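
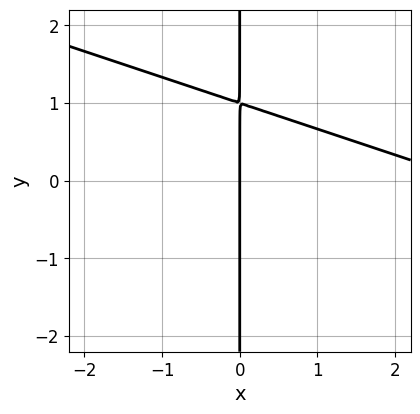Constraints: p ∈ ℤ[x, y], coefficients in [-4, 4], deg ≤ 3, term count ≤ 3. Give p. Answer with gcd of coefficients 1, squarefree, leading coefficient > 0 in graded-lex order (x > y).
x^2 + 3*x*y - 3*x

1. Degree: the shape is more complex than any degree-1 curve, so deg p = 2.
2. Against the integer gridlines: every point of the y-axis in the box is on the curve; it crosses the x-axis at the gridline x = 0.
3. Solving for integer coefficients yields p as stated.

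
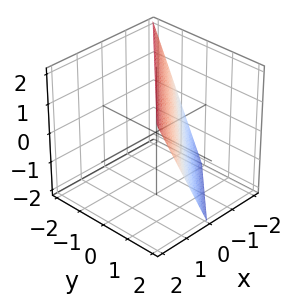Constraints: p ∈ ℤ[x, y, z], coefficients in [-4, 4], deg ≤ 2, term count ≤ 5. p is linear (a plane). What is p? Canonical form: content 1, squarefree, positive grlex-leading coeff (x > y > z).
(a) deg p = 1. Every cross-section is a straight line — this is a plane.
(b) From the visible intercepts: it meets the y-axis at y = 1 (among the integer gridlines); it crosses the z-axis at the gridline z = 2.
(c) These observations pin down the coefficients. Check: (-1, 0, 0) on the x-axis lies on the surface, and p(-1, 0, 0) = 0. ✓

2*x - 2*y - z + 2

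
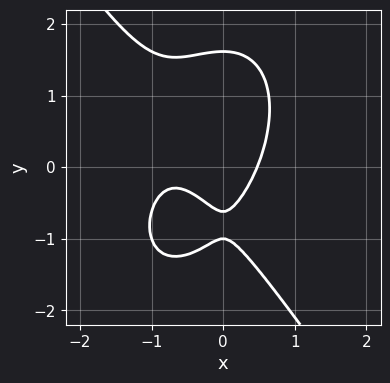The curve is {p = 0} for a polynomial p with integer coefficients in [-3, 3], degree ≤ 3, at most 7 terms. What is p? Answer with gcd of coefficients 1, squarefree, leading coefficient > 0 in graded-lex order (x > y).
1. Degree: the shape is more complex than any degree-2 curve, so deg p = 3.
2. From the axis intercepts and sections: it crosses the y-axis at the gridline y = -1.
3. Together with the visible shape, these determine p as stated.

3*x^3 + y^3 + 3*x^2 - 2*y - 1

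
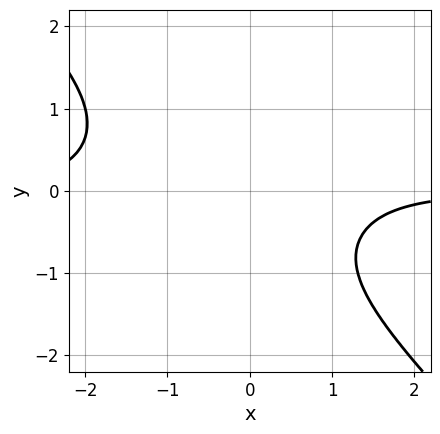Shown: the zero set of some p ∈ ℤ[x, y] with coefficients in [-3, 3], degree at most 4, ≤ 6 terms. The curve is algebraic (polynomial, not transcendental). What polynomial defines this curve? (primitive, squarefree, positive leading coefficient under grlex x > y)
First, degree: no degree-3 curve has this shape, so deg p = 4.
Then, from the axis intercepts and sections: it misses every integer gridline on the y-axis; no x-intercept at any integer in the box.
Finally, these observations pin down the coefficients.

x^3*y + y^4 + x^2*y + y^2 + 2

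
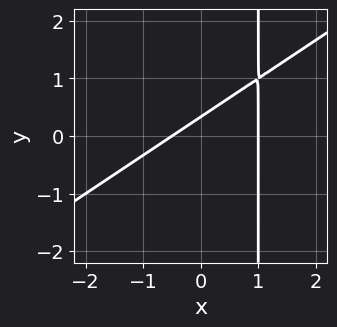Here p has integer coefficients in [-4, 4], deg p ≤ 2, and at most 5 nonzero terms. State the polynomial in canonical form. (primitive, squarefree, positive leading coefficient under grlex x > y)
2*x^2 - 3*x*y - x + 3*y - 1

1. The degree is 2 — the shape is more complex than any degree-1 curve.
2. Observable constraints: it crosses the x-axis at the gridline x = 1.
3. Putting this together gives p.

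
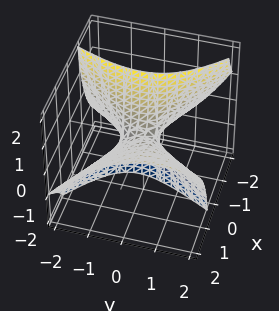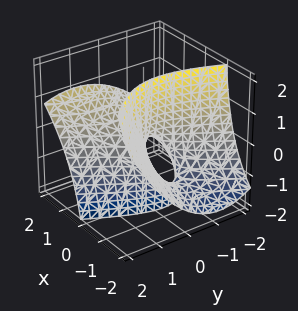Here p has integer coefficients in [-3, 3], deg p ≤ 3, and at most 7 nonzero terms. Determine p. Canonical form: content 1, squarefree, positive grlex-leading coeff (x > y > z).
1. The degree is 2 — the shape is more complex than any degree-1 surface.
2. From the axis intercepts and sections: one y-axis crossing is at y = 0; it meets the z-axis at z = 0 (among the integer gridlines).
3. These observations pin down the coefficients.

x^2 + x*y - 2*x*z - y^2 - z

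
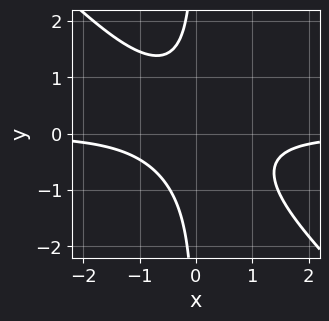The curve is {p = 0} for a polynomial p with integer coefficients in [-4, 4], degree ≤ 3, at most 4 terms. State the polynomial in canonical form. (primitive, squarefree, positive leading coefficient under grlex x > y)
3*x^2*y + 3*x*y^2 + 2

1. Degree: a generic line meets the curve in up to 3 points, so deg p = 3.
2. Observable constraints: it misses every integer gridline on the x-axis; no y-intercept at any integer in the box.
3. These observations pin down the coefficients.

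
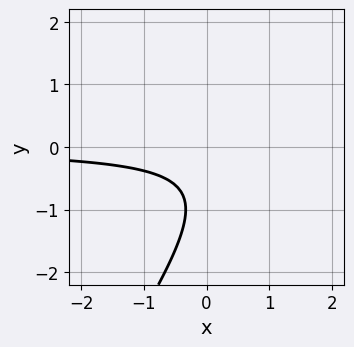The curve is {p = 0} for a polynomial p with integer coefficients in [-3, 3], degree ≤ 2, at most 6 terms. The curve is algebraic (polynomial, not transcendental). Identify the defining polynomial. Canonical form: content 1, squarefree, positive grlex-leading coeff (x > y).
3*x*y - 2*y^2 - 3*y - 2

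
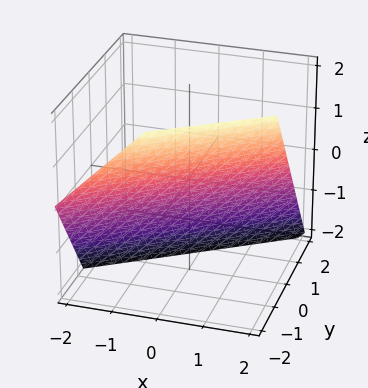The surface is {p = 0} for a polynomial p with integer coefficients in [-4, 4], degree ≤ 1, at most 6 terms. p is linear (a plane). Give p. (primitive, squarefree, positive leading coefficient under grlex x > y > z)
(a) The degree is 1 — the surface is flat (a plane).
(b) Checking where it meets the axes: it meets the x-axis at x = 1 (among the integer gridlines); it crosses the z-axis at the gridline z = -1.
(c) The integer polynomial consistent with all of this is the stated p.

2*x - 3*y - 2*z - 2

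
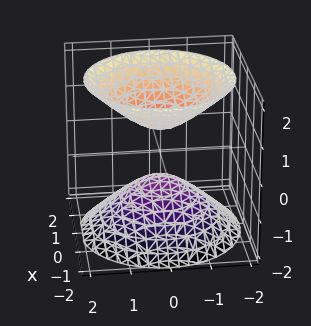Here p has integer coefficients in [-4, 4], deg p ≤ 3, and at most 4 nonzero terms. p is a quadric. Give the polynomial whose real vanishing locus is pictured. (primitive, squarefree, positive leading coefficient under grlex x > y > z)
1. There are 2 components. They look like related sheets of one shape, so recover p as a whole.
2. deg p = 2. Two separate bowl-shaped sheets opening away from each other; a quadric.
3. By symmetry, every cross-section ⟂ z is a circle, so x, y appear only via x² + y²; it's symmetric under z → −z, forcing even powers of z.
4. Checking where it meets the axes: it misses every integer gridline on the y-axis; no x-intercept at any integer in the box; a circular section at z = -2 has radius between 1 and 2.
5. The integer polynomial consistent with all of this is the stated p.

2*x^2 + 2*y^2 - 2*z^2 + 1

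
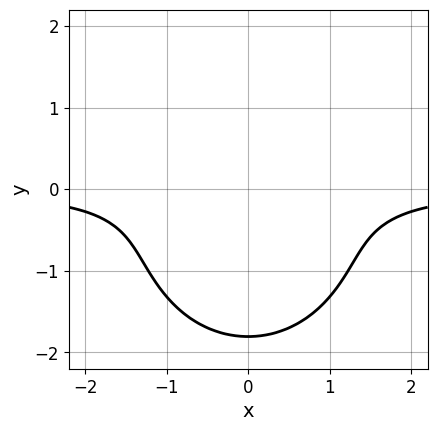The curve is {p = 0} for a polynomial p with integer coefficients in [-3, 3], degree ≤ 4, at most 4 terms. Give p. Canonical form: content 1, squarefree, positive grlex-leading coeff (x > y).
First, the degree is 3 — no degree-2 curve has this shape.
Then, symmetries: it's symmetric under x → −x, forcing even powers of x.
Then, observable constraints: the curve avoids every integer x-axis point in the box.
Finally, matching integer coefficients to the picture gives p.

2*x^2*y + 2*y^3 + 3*y^2 + 2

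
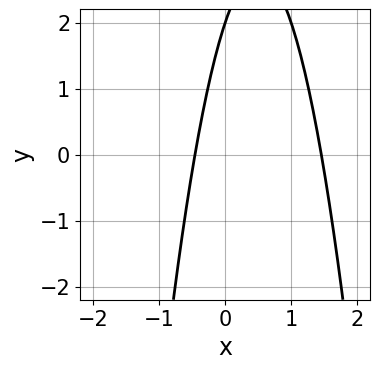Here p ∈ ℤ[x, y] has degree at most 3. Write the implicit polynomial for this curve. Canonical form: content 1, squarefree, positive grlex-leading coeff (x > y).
3*x^2 - 3*x + y - 2

1. deg p = 2.
2. Reading off the gridlines: it meets the y-axis at y = 2 (among the integer gridlines).
3. The integer polynomial consistent with all of this is the stated p.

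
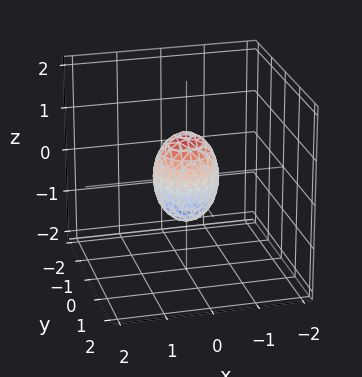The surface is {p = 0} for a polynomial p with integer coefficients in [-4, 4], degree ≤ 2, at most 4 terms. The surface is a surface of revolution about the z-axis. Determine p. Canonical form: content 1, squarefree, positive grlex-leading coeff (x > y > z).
1. Degree: no degree-1 surface has this shape, so deg p = 2.
2. Symmetries: rotational symmetry about the z-axis ⇒ p depends on x, y only through x² + y².
3. Reading off the gridlines: among the integer gridlines, it crosses the z-axis at z ∈ {-1, 1}; a circular section at z = 0 has radius between 0 and 1.
4. Assembling these constraints gives the stated polynomial.

2*x^2 + 2*y^2 + z^2 - 1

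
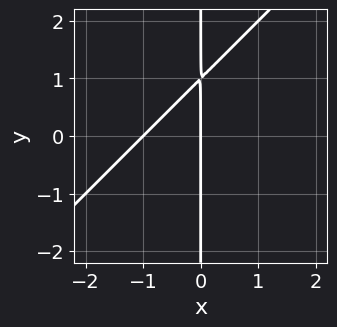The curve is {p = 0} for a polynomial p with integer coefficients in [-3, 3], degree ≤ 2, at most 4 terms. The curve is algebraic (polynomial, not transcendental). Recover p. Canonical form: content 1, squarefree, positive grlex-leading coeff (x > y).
x^2 - x*y + x

deg p = 2. No degree-1 curve has this shape.
Observable constraints: every point of the y-axis in the box is on the curve; among the integer gridlines, it crosses the x-axis at x ∈ {-1, 0}.
Solving for integer coefficients yields p as stated.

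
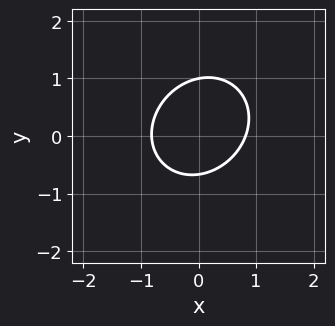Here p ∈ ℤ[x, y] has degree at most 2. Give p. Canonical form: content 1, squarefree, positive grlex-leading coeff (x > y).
3*x^2 - x*y + 3*y^2 - y - 2

First, deg p = 2. A generic line meets the curve in up to 2 points.
Next, against the integer gridlines: it meets the y-axis at y = 1 (among the integer gridlines).
Finally, assembling these constraints gives the stated polynomial.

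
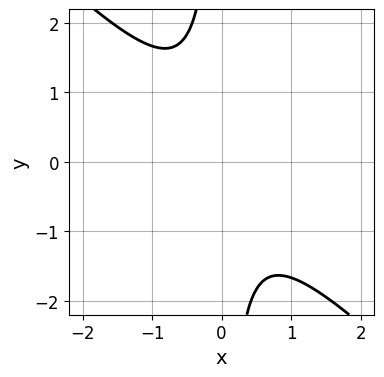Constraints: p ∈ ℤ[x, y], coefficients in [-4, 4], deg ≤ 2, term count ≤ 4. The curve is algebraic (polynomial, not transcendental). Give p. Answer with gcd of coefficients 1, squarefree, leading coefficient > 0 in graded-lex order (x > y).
1. The degree is 2 — the shape is more complex than any degree-1 curve.
2. Checking where it meets the axes: it misses every integer gridline on the y-axis; the curve avoids every integer x-axis point in the box.
3. These observations pin down the coefficients.

3*x^2 + 3*x*y + 2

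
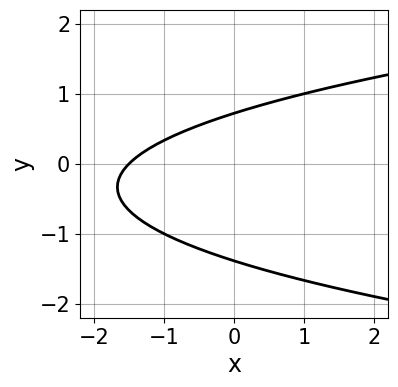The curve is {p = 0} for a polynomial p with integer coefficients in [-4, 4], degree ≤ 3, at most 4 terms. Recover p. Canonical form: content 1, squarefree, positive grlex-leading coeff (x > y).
First, the degree is 2 — a generic line meets the curve in up to 2 points.
Finally, the integer polynomial consistent with all of this is the stated p.

3*y^2 - 2*x + 2*y - 3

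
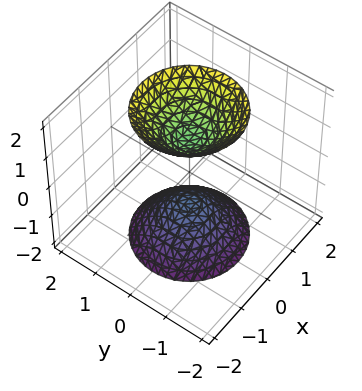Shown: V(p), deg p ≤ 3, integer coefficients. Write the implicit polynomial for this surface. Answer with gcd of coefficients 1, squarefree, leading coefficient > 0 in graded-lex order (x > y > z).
I count 2 distinct pieces.
deg p = 2.
Symmetries: the surface is invariant under rotation about z: p = q(x² + y², z).
Against the integer gridlines: a circular section at z = -2 has radius between 1 and 2; among the integer gridlines, it crosses the z-axis at z ∈ {-1, 1}.
Together with the visible shape, these determine p as stated.

2*x^2 + 2*y^2 - z^2 + 1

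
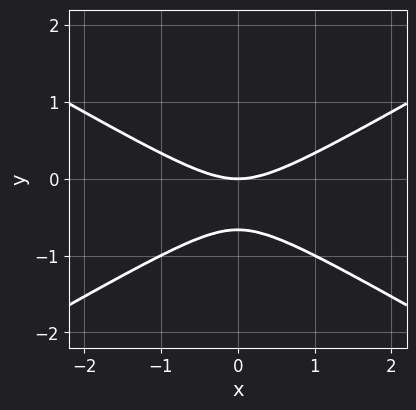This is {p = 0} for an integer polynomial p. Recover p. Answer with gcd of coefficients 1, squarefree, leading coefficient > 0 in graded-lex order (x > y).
x^2 - 3*y^2 - 2*y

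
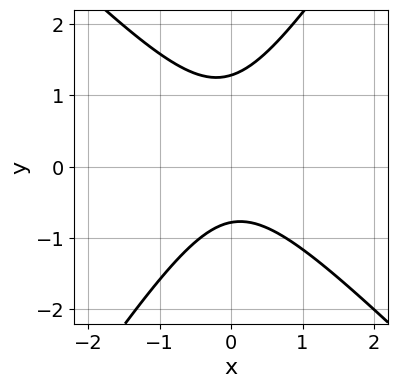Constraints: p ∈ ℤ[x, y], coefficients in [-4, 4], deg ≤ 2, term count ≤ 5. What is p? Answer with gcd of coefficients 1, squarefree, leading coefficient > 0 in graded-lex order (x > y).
(a) Degree: no degree-1 curve has this shape, so deg p = 2.
(b) From the axis intercepts and sections: the curve avoids every integer x-axis point in the box.
(c) These observations pin down the coefficients.

3*x^2 + x*y - 2*y^2 + y + 2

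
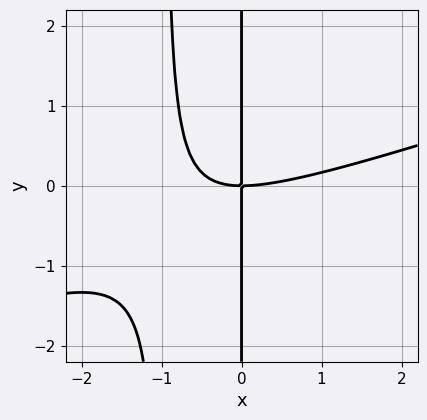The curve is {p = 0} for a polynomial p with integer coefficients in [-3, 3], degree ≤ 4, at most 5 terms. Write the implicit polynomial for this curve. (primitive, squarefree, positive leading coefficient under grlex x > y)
x^3 - 3*x^2*y - 3*x*y

The degree is 3 — a generic line meets the curve in up to 3 points.
Observable constraints: every point of the y-axis in the box is on the curve; it meets the x-axis at x = 0 (among the integer gridlines).
Fitting integer coefficients to these (and the overall shape) gives p.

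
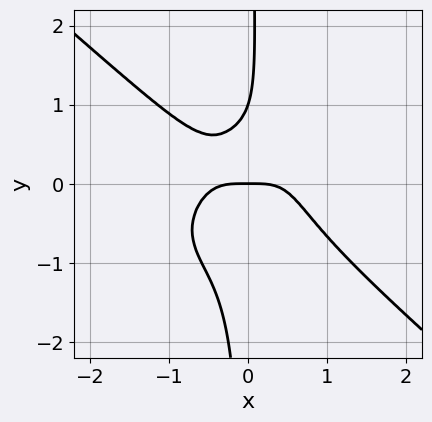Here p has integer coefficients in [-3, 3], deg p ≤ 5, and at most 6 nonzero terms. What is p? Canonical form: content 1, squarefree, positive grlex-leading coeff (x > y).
1. The degree is 4 — no degree-3 curve has this shape.
2. Observable constraints: among the integer gridlines, it crosses the y-axis at y ∈ {0, 1}; it crosses the x-axis at the gridline x = 0.
3. Putting this together gives p.

2*x^4 + 3*x*y^3 - y^2 + y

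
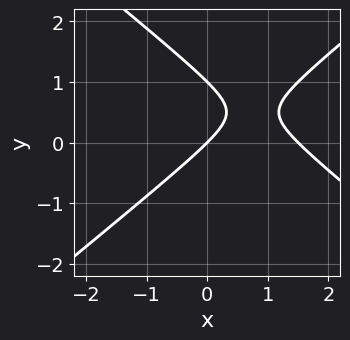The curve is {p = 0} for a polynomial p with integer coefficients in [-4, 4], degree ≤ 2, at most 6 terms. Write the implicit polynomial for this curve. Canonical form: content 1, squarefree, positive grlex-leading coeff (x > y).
2*x^2 - 3*y^2 - 3*x + 3*y

(a) deg p = 2.
(b) From the axis intercepts and sections: the y-axis gridline crossings are at y ∈ {0, 1}; one x-axis crossing is at x = 0.
(c) These observations pin down the coefficients.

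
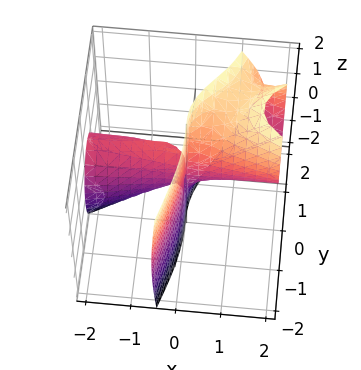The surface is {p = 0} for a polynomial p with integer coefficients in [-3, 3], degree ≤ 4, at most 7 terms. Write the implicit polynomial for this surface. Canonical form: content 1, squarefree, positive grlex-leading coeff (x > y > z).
x^2*z - 3*x*y^2 - x*z^2 + y^3 + 3*x*y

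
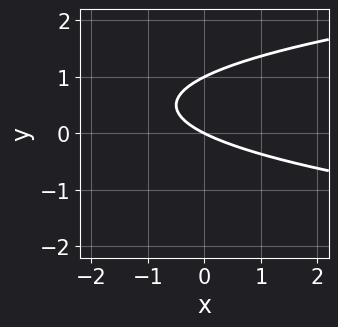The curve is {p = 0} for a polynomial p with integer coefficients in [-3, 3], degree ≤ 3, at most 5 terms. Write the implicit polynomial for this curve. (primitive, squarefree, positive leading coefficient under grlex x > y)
2*y^2 - x - 2*y

1. The degree is 2 — no degree-1 curve has this shape.
2. From the visible intercepts: one x-axis crossing is at x = 0; the y-axis gridline crossings are at y ∈ {0, 1}.
3. Fitting integer coefficients to these (and the overall shape) gives p.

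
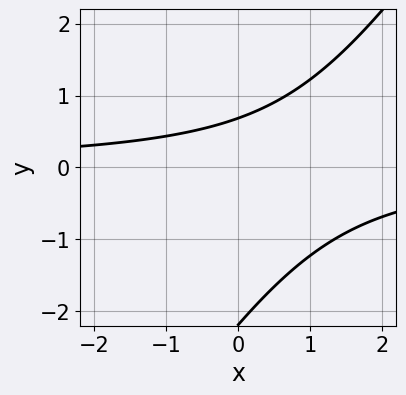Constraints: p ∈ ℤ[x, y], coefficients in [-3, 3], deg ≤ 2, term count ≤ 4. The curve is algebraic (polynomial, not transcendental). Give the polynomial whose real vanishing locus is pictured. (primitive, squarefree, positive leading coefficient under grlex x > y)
(a) Degree: a generic line meets the curve in up to 2 points, so deg p = 2.
(b) From the axis intercepts and sections: it misses every integer gridline on the x-axis.
(c) Putting this together gives p.

3*x*y - 2*y^2 - 3*y + 3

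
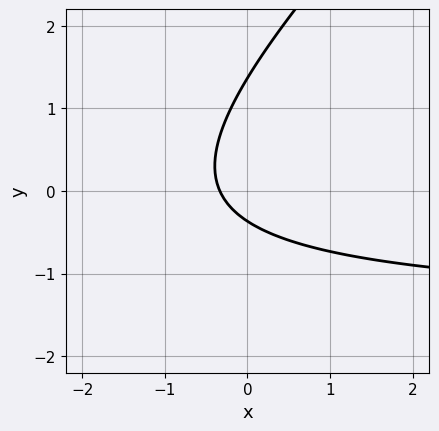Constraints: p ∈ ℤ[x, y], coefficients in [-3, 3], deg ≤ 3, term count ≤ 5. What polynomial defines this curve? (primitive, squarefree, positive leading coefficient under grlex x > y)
2*x*y - 2*y^2 + 3*x + 2*y + 1

First, deg p = 2. A generic line meets the curve in up to 2 points.
Finally, the integer polynomial consistent with all of this is the stated p.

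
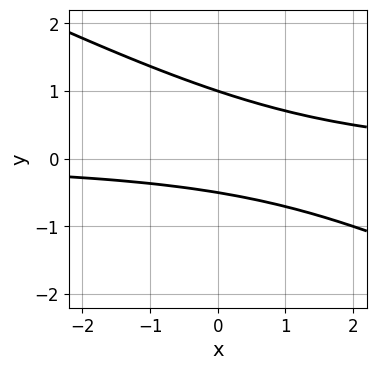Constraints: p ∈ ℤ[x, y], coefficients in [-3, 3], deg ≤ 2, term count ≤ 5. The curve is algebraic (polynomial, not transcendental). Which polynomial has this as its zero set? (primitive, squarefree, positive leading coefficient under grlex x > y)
x*y + 2*y^2 - y - 1

1. Degree: a generic line meets the curve in up to 2 points, so deg p = 2.
2. Observable constraints: the curve avoids every integer x-axis point in the box; one y-axis crossing is at y = 1.
3. Matching integer coefficients to the picture gives p.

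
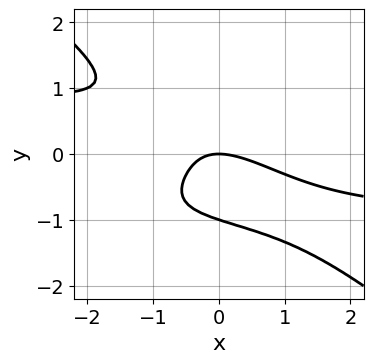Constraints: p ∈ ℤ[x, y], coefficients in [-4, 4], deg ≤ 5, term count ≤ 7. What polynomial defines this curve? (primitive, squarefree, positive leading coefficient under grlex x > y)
1. The degree is 4 — the shape is more complex than any degree-3 curve.
2. From the axis intercepts and sections: the y-axis gridline crossings are at y ∈ {-1, 0}; it crosses the x-axis at the gridline x = 0.
3. Matching integer coefficients to the picture gives p.

2*x^2*y^2 - 3*y^4 - 2*x^2 - 3*x*y - 3*y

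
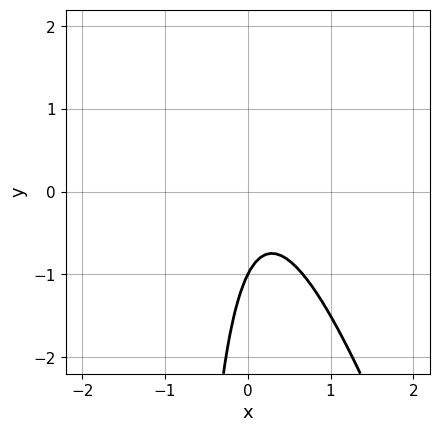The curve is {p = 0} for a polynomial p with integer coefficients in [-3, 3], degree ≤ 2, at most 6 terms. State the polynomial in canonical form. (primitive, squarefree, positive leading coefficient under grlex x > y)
3*x^2 + x*y - x + y + 1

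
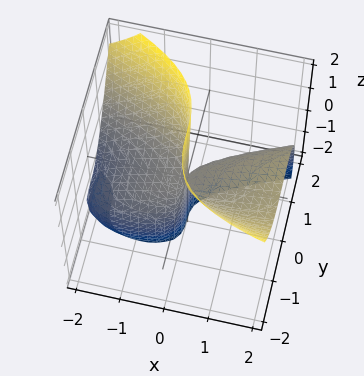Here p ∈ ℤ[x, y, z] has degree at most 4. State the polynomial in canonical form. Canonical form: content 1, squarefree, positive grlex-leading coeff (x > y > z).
x*z^2 + 2*y^3 - x^2 + 3*x*z

1. The degree is 3 — a generic line meets the surface in up to 3 points.
2. From the axis intercepts and sections: it meets the x-axis at x = 0 (among the integer gridlines); it crosses the y-axis at the gridline y = 0; the visible z-axis segment lies entirely on the surface.
3. Solving for integer coefficients yields p as stated.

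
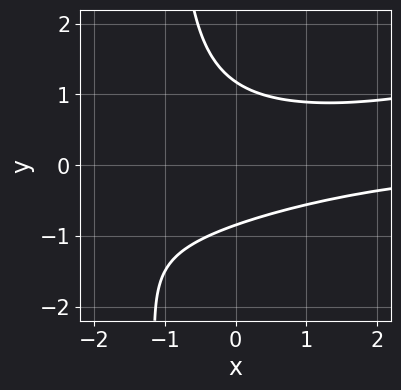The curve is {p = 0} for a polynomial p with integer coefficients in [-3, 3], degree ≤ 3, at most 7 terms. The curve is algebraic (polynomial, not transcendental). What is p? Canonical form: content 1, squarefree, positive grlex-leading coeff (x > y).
1. Degree: a generic line meets the curve in up to 3 points, so deg p = 3.
2. From the axis intercepts and sections: the curve avoids every integer x-axis point in the box.
3. The integer polynomial consistent with all of this is the stated p.

x^2*y - 3*x*y^2 - 3*y^2 + y + 3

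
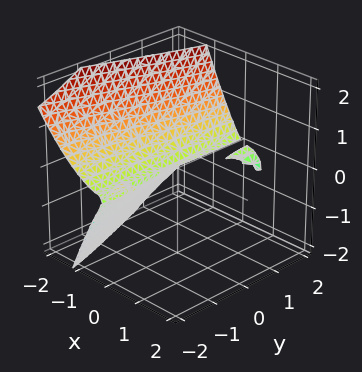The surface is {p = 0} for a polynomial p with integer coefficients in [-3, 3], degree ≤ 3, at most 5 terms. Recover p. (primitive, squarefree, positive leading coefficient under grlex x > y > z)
(a) I count 3 distinct pieces. They look like related sheets of one shape, so recover p as a whole.
(b) Degree: the shape is more complex than any degree-2 surface, so deg p = 3.
(c) From the axis intercepts and sections: the visible y-axis segment lies entirely on the surface; one z-axis crossing is at z = 0; one x-axis crossing is at x = 0.
(d) Fitting integer coefficients to these (and the overall shape) gives p.

2*x^3 + 2*x*y*z + 3*z^2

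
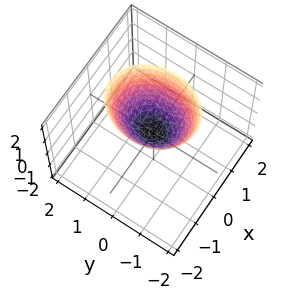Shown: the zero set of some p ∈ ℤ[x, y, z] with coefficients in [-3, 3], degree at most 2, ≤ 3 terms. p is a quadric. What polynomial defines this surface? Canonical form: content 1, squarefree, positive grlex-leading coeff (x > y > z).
3*x^2 + 2*y^2 - 2*z

First, the degree is 2 — a paraboloid; a quadric.
Then, symmetries: it's symmetric under x → −x, forcing even powers of x; it's symmetric under y → −y, forcing even powers of y.
Then, checking where it meets the axes: one z-axis crossing is at z = 0; one x-axis crossing is at x = 0; it crosses the y-axis at the gridline y = 0.
Finally, putting this together gives p.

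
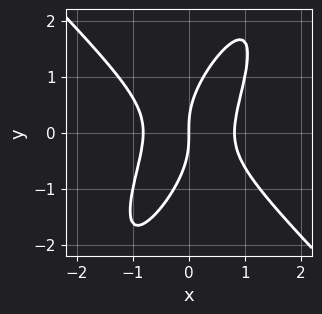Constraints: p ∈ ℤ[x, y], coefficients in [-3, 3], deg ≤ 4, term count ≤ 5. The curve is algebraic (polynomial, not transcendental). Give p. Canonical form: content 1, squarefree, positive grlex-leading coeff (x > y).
First, deg p = 3.
Next, checking where it meets the axes: it meets the x-axis at x = 0 (among the integer gridlines); it meets the y-axis at y = 0 (among the integer gridlines).
Finally, together with the visible shape, these determine p as stated.

3*x^3 - 2*x*y^2 + y^3 - 2*x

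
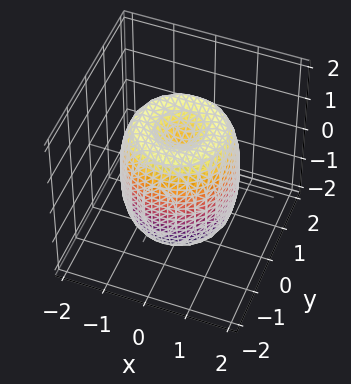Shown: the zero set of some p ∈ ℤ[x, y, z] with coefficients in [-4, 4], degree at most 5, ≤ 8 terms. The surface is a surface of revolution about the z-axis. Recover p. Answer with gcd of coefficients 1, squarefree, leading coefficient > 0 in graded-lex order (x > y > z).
1. deg p = 4. The shape is more complex than any degree-3 surface.
2. By symmetry, the surface is invariant under rotation about z: p = q(x² + y², z).
3. Observable constraints: among the integer gridlines, it crosses the z-axis at z ∈ {-1, 1}; a circular section at z = -1 has radius between 1 and 2.
4. Solving for integer coefficients yields p as stated.

2*x^4 + 4*x^2*y^2 + 2*y^4 - 3*x^2 - 3*y^2 + z^2 - 1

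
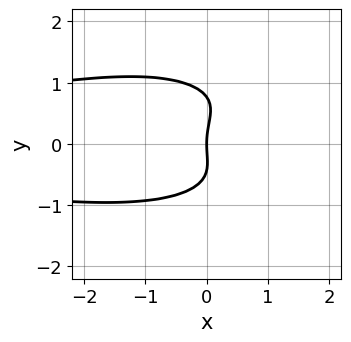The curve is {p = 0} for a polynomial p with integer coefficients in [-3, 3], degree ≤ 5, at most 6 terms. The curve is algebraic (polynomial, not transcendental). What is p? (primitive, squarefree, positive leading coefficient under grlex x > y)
x^2*y^2 + 3*y^4 - y^3 - y^2 + 3*x

First, degree: a generic line meets the curve in up to 4 points, so deg p = 4.
Next, reading off the gridlines: it crosses the y-axis at the gridline y = 0; it meets the x-axis at x = 0 (among the integer gridlines).
Finally, matching integer coefficients to the picture gives p.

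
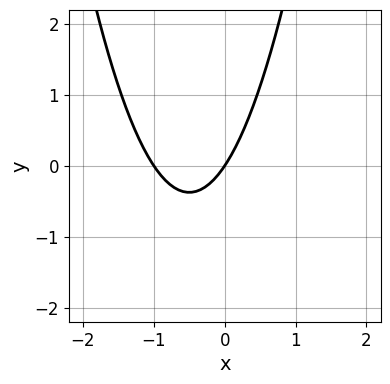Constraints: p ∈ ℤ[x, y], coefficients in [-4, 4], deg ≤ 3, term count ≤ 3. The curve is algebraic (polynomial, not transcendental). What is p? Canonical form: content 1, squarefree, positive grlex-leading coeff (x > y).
(a) The degree is 2 — no degree-1 curve has this shape.
(b) From the axis intercepts and sections: among the integer gridlines, it crosses the x-axis at x ∈ {-1, 0}; it meets the y-axis at y = 0 (among the integer gridlines).
(c) Together with the visible shape, these determine p as stated.

3*x^2 + 3*x - 2*y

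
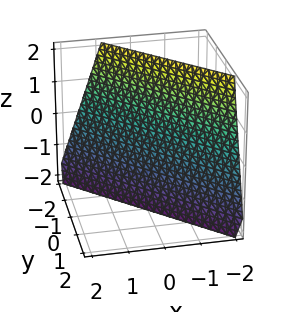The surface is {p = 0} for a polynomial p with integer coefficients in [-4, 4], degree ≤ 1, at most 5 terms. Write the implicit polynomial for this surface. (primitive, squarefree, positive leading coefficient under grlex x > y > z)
(a) The degree is 1 — every cross-section is a straight line — this is a plane.
(b) From the visible intercepts: it meets the z-axis at z = -2 (among the integer gridlines).
(c) These observations pin down the coefficients.

3*x + 3*y + z + 2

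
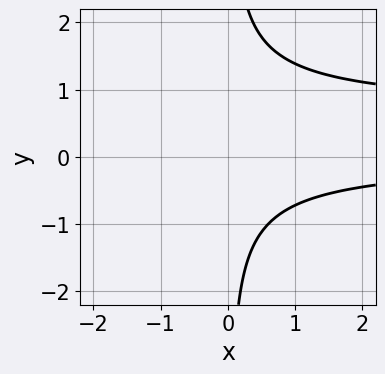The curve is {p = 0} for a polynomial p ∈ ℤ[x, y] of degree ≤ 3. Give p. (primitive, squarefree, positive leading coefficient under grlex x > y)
1. The degree is 3 — no degree-2 curve has this shape.
2. From the axis intercepts and sections: the curve avoids every integer y-axis point in the box; no x-intercept at any integer in the box.
3. Together with the visible shape, these determine p as stated.

3*x*y^2 - 2*x*y - 3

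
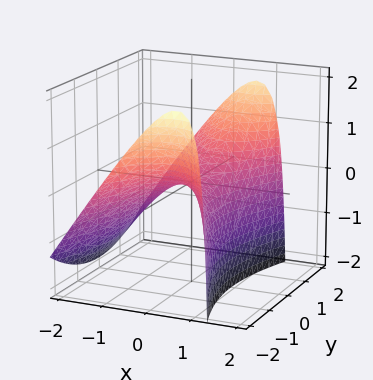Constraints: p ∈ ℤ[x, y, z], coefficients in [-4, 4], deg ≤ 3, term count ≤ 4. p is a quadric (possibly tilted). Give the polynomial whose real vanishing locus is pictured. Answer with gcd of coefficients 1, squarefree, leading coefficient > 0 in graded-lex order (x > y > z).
3*x^2 - 2*x*z - y^2 + 3*z

(a) The degree is 2 — no degree-1 surface has this shape.
(b) Observable constraints: it meets the z-axis at z = 0 (among the integer gridlines); it meets the y-axis at y = 0 (among the integer gridlines); one x-axis crossing is at x = 0.
(c) Solving for integer coefficients yields p as stated.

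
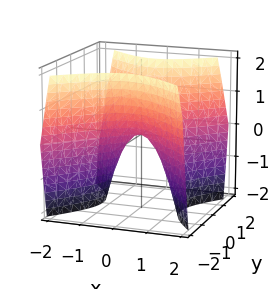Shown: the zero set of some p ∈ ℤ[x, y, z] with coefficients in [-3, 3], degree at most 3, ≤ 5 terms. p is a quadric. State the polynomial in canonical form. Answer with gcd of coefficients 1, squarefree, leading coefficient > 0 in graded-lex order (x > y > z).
Degree: a saddle surface; a quadric, so deg p = 2.
Symmetries: the x ↦ −x reflection is a symmetry, so x appears only in even powers; it's symmetric under y → −y, forcing even powers of y.
From the visible intercepts: it meets the x-axis at x = 0 (among the integer gridlines); one y-axis crossing is at y = 0; it crosses the z-axis at the gridline z = 0.
The integer polynomial consistent with all of this is the stated p.

3*x^2 - 3*y^2 + 2*z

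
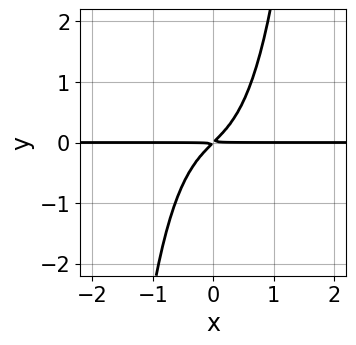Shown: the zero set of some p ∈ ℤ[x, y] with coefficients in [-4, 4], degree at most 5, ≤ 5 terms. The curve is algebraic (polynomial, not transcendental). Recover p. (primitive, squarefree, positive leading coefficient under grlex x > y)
3*x^3*y + 2*x*y - 2*y^2

First, deg p = 4. The shape is more complex than any degree-3 curve.
Then, from the visible intercepts: the visible x-axis segment lies entirely on the curve.
Finally, assembling these constraints gives the stated polynomial.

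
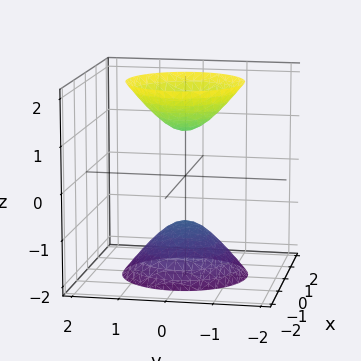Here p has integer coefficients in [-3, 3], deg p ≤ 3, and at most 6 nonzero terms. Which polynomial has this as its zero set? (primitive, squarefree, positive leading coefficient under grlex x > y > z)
2*x^2 + 2*y^2 - z^2 + 1

1. The picture has 2 separate pieces. They look like related sheets of one shape, so recover p as a whole.
2. deg p = 2. Two separate bowl-shaped sheets opening away from each other; a quadric.
3. Symmetries: the z ↦ −z reflection is a symmetry, so z appears only in even powers; the surface is invariant under rotation about z: p = q(x² + y², z).
4. Observable constraints: among the integer gridlines, it crosses the z-axis at z ∈ {-1, 1}; it misses every integer gridline on the x-axis.
5. These observations pin down the coefficients.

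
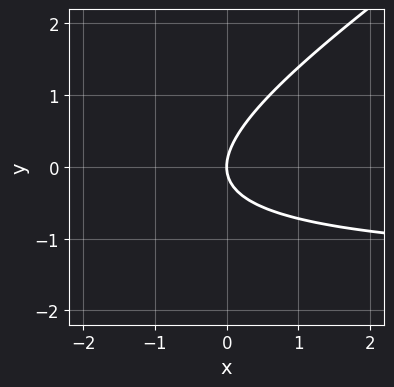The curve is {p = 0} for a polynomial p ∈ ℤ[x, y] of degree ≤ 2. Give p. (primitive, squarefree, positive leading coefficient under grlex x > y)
2*x*y - 3*y^2 + 3*x

The degree is 2 — a generic line meets the curve in up to 2 points.
From the visible intercepts: it meets the x-axis at x = 0 (among the integer gridlines); it meets the y-axis at y = 0 (among the integer gridlines).
Fitting integer coefficients to these (and the overall shape) gives p.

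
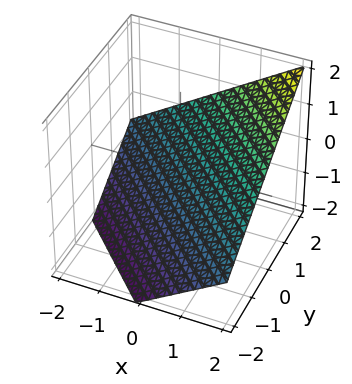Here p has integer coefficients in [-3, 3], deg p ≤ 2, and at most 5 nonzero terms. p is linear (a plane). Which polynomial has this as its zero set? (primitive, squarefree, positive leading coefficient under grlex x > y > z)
The degree is 1 — every cross-section is a straight line — this is a plane.
From the visible intercepts: it meets the y-axis at y = 1 (among the integer gridlines); it meets the x-axis at x = 1 (among the integer gridlines).
The integer polynomial consistent with all of this is the stated p.

2*x + 2*y - 3*z - 2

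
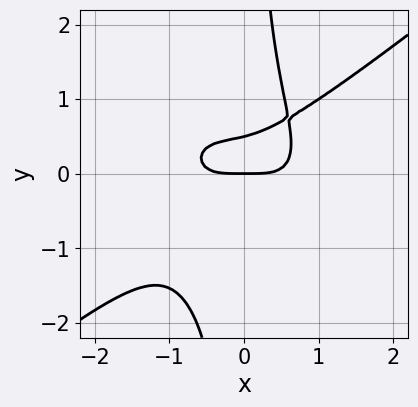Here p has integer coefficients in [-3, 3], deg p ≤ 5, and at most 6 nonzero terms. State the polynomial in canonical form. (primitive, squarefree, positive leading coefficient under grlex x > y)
x^4 - 2*x*y^3 + 2*y^2 - y

Degree: the shape is more complex than any degree-3 curve, so deg p = 4.
From the visible intercepts: one x-axis crossing is at x = 0; one y-axis crossing is at y = 0.
Solving for integer coefficients yields p as stated.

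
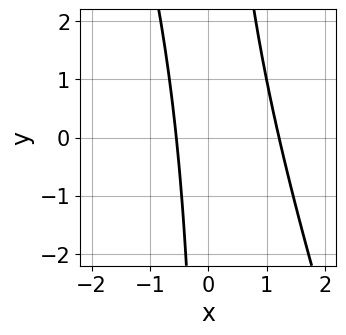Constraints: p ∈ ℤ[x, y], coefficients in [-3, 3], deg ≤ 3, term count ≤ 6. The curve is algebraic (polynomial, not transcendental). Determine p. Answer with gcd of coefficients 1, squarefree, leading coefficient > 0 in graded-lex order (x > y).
3*x^2 + x*y - 2*x - 2

The degree is 2 — a generic line meets the curve in up to 2 points.
Observable constraints: it misses every integer gridline on the y-axis.
Putting this together gives p.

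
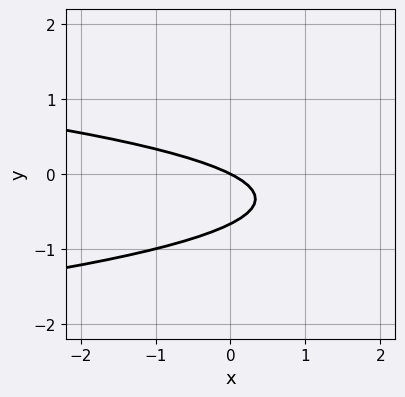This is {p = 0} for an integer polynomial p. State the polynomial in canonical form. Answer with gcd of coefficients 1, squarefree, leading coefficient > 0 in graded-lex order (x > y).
3*y^2 + x + 2*y

Degree: a generic line meets the curve in up to 2 points, so deg p = 2.
Checking where it meets the axes: it meets the y-axis at y = 0 (among the integer gridlines); it crosses the x-axis at the gridline x = 0.
Matching integer coefficients to the picture gives p.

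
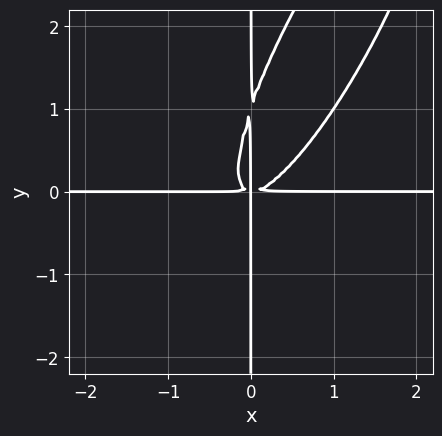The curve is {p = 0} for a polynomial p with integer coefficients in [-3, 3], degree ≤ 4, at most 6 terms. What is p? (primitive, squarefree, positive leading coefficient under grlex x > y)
3*x^3*y - 3*x^2*y^2 + x*y^3 - x*y^2

1. deg p = 4.
2. From the visible intercepts: the visible x-axis segment lies entirely on the curve; every point of the y-axis in the box is on the curve.
3. Matching integer coefficients to the picture gives p.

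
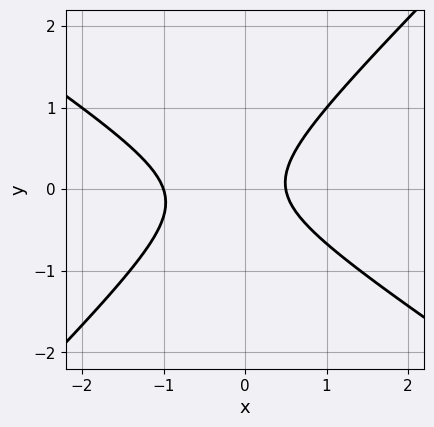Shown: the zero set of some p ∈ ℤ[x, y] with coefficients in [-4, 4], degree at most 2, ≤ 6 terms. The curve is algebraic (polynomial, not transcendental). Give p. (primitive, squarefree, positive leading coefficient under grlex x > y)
2*x^2 + x*y - 3*y^2 + x - 1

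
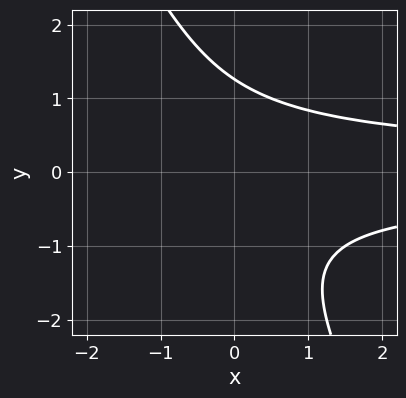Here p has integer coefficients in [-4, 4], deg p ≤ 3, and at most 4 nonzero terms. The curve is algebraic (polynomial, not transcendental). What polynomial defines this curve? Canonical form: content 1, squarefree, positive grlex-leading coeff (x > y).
2*x*y^2 + y^3 - 2

The degree is 3 — the shape is more complex than any degree-2 curve.
Checking where it meets the axes: it misses every integer gridline on the x-axis.
Matching integer coefficients to the picture gives p.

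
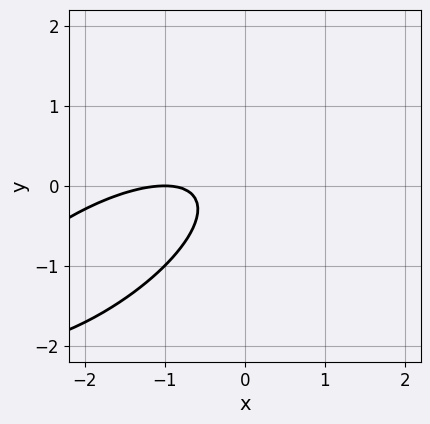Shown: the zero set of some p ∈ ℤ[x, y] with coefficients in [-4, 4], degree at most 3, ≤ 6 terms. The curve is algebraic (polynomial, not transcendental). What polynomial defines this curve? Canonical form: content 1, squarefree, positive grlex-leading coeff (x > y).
x^2 - 2*x*y + 2*y^2 + 2*x + 1

(a) Degree: no degree-1 curve has this shape, so deg p = 2.
(b) Reading off the gridlines: it misses every integer gridline on the y-axis; it crosses the x-axis at the gridline x = -1.
(c) Solving for integer coefficients yields p as stated.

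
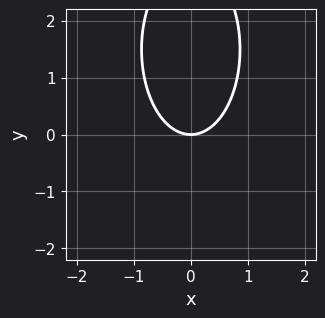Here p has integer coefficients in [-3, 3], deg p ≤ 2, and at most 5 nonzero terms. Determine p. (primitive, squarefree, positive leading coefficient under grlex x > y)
3*x^2 + y^2 - 3*y

1. deg p = 2. The shape is more complex than any degree-1 curve.
2. Symmetries: the x ↦ −x reflection is a symmetry, so x appears only in even powers.
3. Checking where it meets the axes: it meets the x-axis at x = 0 (among the integer gridlines); it meets the y-axis at y = 0 (among the integer gridlines).
4. Matching integer coefficients to the picture gives p.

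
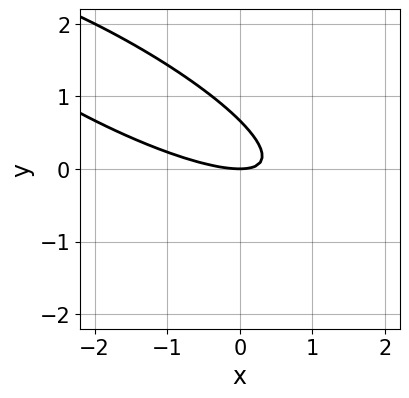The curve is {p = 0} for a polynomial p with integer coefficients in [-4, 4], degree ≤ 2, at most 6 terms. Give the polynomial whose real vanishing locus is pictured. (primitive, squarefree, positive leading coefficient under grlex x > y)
x^2 + 3*x*y + 3*y^2 - 2*y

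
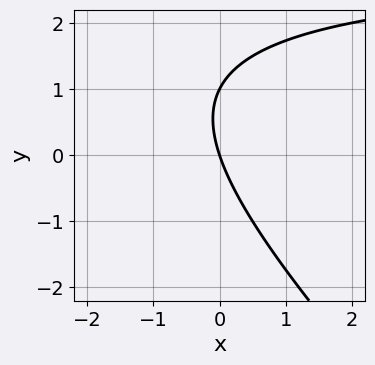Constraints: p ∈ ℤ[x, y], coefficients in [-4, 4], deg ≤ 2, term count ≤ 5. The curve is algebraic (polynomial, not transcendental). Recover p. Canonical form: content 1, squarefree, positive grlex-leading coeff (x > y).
x*y + y^2 - 3*x - y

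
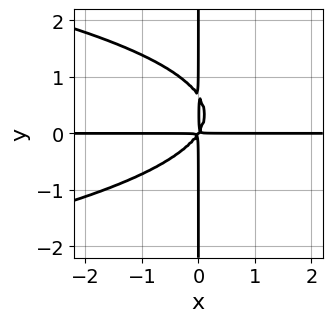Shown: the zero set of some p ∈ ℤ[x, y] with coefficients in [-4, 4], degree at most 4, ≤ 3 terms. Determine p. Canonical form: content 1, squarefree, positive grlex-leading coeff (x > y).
3*x*y^3 + 3*x^2*y - 2*x*y^2

First, degree: no degree-3 curve has this shape, so deg p = 4.
Then, observable constraints: the visible x-axis segment lies entirely on the curve; every point of the y-axis in the box is on the curve.
Finally, solving for integer coefficients yields p as stated.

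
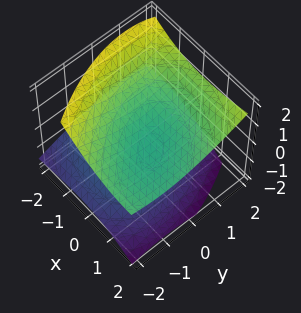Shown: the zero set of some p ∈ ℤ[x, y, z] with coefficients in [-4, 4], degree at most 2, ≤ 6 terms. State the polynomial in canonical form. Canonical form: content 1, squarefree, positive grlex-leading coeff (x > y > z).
(a) There are 2 components. They look like related sheets of one shape, so recover p as a whole.
(b) deg p = 2. The shape is more complex than any degree-1 surface.
(c) Checking where it meets the axes: it misses every integer gridline on the x-axis; no y-intercept at any integer in the box.
(d) Assembling these constraints gives the stated polynomial.

x^2 + x*y - 2*x*z + y^2 - 3*z^2 + 1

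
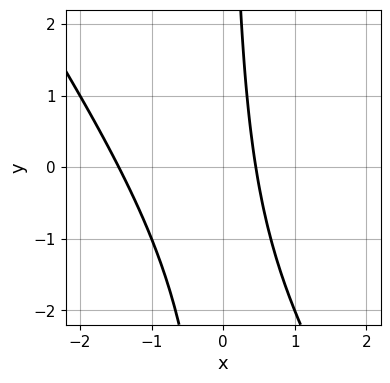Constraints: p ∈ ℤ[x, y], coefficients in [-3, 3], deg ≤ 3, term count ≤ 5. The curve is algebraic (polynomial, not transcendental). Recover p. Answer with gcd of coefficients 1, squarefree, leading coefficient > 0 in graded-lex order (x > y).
Degree: the shape is more complex than any degree-1 curve, so deg p = 2.
From the visible intercepts: the curve avoids every integer y-axis point in the box.
The integer polynomial consistent with all of this is the stated p.

3*x^2 + 2*x*y + 3*x - 2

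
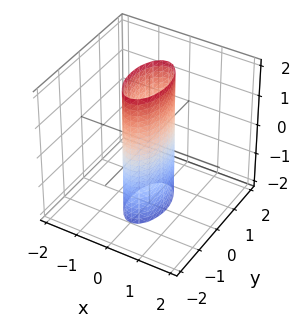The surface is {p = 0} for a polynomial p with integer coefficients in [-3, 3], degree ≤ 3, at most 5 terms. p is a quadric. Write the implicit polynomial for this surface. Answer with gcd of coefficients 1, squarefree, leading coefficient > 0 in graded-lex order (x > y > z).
First, the degree is 2 — a cylinder; a quadric.
Next, symmetries: mirror symmetry x ↦ −x ⇒ only even powers of x; the z ↦ −z reflection is a symmetry, so z appears only in even powers; it's symmetric under y → −y, forcing even powers of y.
Then, checking where it meets the axes: the y-axis gridline crossings are at y ∈ {-1, 1}; it misses every integer gridline on the z-axis.
Finally, together with the visible shape, these determine p as stated.

3*x^2 + y^2 - 1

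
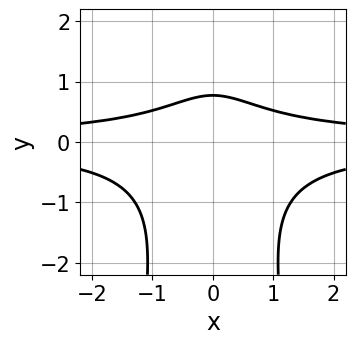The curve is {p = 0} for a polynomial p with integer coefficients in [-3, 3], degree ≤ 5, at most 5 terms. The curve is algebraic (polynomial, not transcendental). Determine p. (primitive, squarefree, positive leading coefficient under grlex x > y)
3*x^2*y^2 + y^3 + 2*y - 2

The degree is 4 — the shape is more complex than any degree-3 curve.
Symmetries: it's symmetric under x → −x, forcing even powers of x.
Checking where it meets the axes: no x-intercept at any integer in the box.
Assembling these constraints gives the stated polynomial.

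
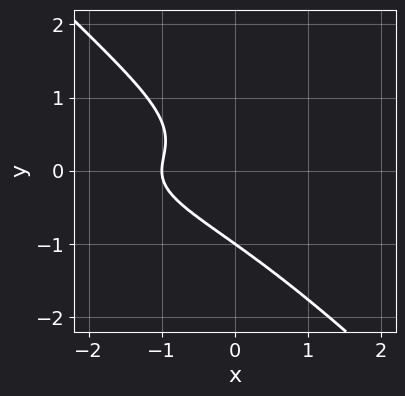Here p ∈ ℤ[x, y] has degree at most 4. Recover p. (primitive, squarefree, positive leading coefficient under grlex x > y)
3*x*y^2 + 3*y^3 + y^2 + 2*x + 2

1. deg p = 3. No degree-2 curve has this shape.
2. Observable constraints: it crosses the x-axis at the gridline x = -1; it meets the y-axis at y = -1 (among the integer gridlines).
3. These observations pin down the coefficients.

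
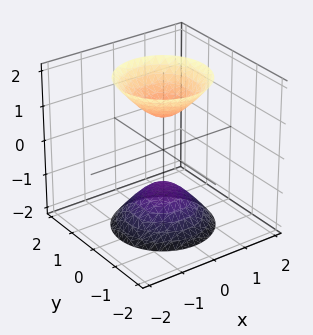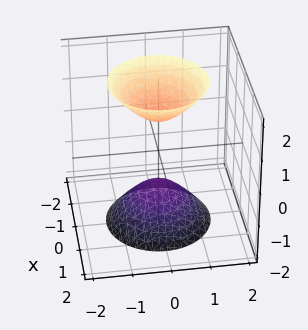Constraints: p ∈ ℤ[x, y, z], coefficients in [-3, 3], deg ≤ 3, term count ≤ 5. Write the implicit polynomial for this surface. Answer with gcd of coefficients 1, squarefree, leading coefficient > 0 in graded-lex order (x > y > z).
1. The picture has 2 separate pieces. Treating them together as one polynomial.
2. The degree is 2 — two sheets facing apart; a quadric.
3. Symmetries: the z-axis is an axis of rotation, so x and y enter only as x² + y²; mirror symmetry z ↦ −z ⇒ only even powers of z.
4. From the visible intercepts: a circular section at z = 2 has radius between 1 and 2; the z-axis gridline crossings are at z ∈ {-1, 1}; no x-intercept at any integer in the box; no y-intercept at any integer in the box.
5. Putting this together gives p.

2*x^2 + 2*y^2 - z^2 + 1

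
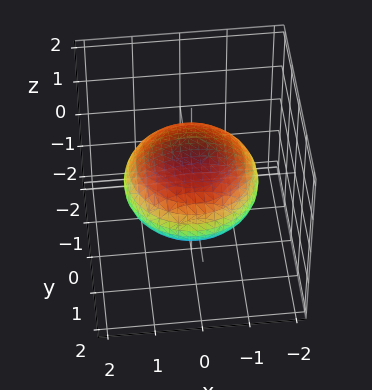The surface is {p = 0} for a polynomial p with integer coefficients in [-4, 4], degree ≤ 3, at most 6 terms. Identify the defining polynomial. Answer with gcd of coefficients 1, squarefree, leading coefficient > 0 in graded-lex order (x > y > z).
First, degree: a closed, bounded, convex surface; a quadric, so deg p = 2.
Then, symmetries: the z ↦ −z reflection is a symmetry, so z appears only in even powers; the surface is invariant under rotation about z: p = q(x² + y², z).
Then, from the visible intercepts: the z-axis gridline crossings are at z ∈ {-1, 1}; a circular section at z = 0 has radius between 1 and 2.
Finally, assembling these constraints gives the stated polynomial.

x^2 + y^2 + 2*z^2 - 2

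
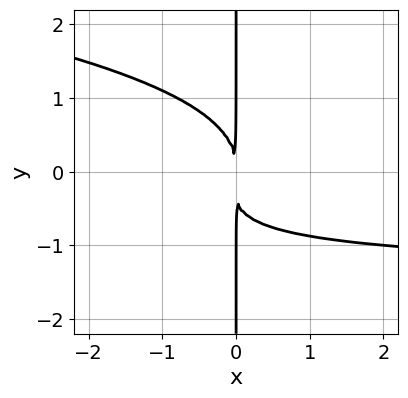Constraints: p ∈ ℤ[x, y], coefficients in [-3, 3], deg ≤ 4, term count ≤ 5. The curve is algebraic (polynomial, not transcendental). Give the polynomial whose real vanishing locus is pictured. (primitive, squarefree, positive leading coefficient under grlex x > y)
3*x*y^3 + 2*x^2*y + x*y^2 + 3*x^2

(a) The degree is 4 — a generic line meets the curve in up to 4 points.
(b) From the visible intercepts: every point of the y-axis in the box is on the curve.
(c) These observations pin down the coefficients.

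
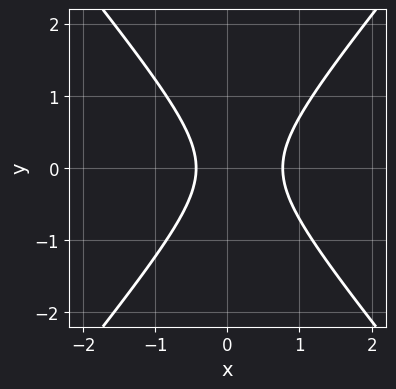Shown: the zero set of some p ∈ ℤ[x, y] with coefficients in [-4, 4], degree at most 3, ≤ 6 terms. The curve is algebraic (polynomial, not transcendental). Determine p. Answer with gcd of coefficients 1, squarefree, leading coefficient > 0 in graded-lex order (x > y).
3*x^2 - 2*y^2 - x - 1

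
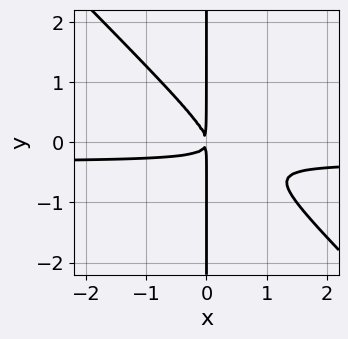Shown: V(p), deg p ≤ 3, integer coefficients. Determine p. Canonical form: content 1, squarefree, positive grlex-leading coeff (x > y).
1. Degree: the shape is more complex than any degree-2 curve, so deg p = 3.
2. Checking where it meets the axes: every point of the y-axis in the box is on the curve.
3. Together with the visible shape, these determine p as stated.

3*x^2*y + 3*x*y^2 + x^2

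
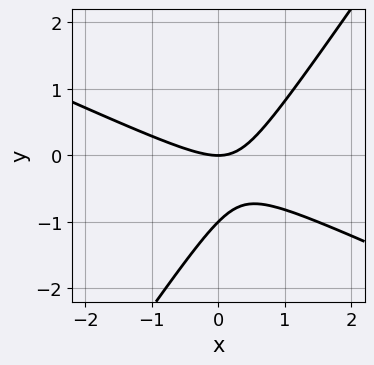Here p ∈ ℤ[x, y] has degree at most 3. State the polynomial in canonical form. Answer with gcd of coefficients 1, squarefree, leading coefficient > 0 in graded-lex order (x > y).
2*x^2 + 3*x*y - 3*y^2 - 3*y

(a) deg p = 2.
(b) Observable constraints: it crosses the x-axis at the gridline x = 0; the y-axis gridline crossings are at y ∈ {-1, 0}.
(c) Matching integer coefficients to the picture gives p.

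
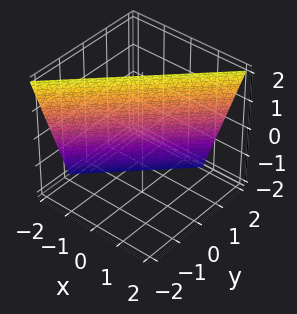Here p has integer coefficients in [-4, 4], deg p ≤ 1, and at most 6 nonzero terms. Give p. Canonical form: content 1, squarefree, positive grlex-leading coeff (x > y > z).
3*x - 3*y - z + 2

Degree: the surface is flat (a plane), so deg p = 1.
Checking where it meets the axes: it crosses the z-axis at the gridline z = 2.
Assembling these constraints gives the stated polynomial.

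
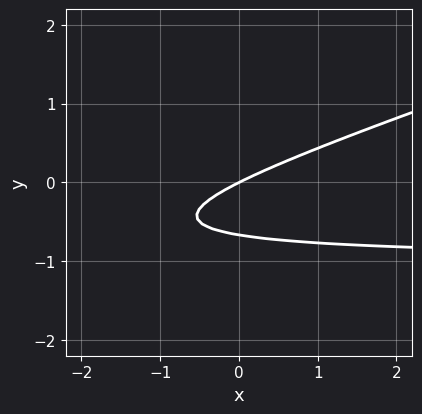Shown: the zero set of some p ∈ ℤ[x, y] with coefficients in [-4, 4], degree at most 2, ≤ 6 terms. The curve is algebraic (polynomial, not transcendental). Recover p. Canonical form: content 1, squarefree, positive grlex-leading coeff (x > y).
(a) Degree: the shape is more complex than any degree-1 curve, so deg p = 2.
(b) From the axis intercepts and sections: one x-axis crossing is at x = 0; one y-axis crossing is at y = 0.
(c) Fitting integer coefficients to these (and the overall shape) gives p.

x*y - 3*y^2 + x - 2*y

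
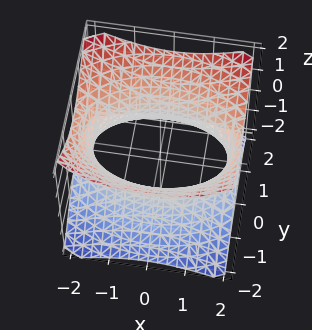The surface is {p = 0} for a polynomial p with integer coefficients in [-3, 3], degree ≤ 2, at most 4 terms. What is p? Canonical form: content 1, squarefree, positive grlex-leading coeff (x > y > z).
First, the degree is 2 — an hourglass — one-sheet hyperboloid; a quadric.
Then, symmetries: the z ↦ −z reflection is a symmetry, so z appears only in even powers; mirror symmetry y ↦ −y ⇒ only even powers of y; the x ↦ −x reflection is a symmetry, so x appears only in even powers.
Then, observable constraints: it misses every integer gridline on the z-axis.
Finally, putting this together gives p.

x^2 + 2*y^2 - 2*z^2 - 3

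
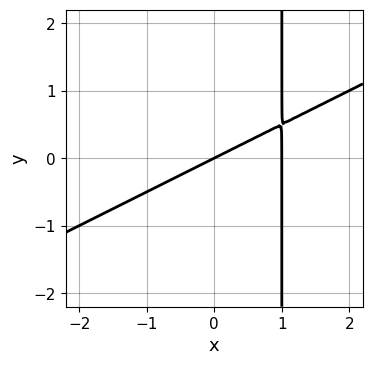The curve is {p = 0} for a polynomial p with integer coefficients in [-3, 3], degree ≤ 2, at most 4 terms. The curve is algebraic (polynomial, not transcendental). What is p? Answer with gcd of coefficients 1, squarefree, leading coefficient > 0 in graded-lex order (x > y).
1. The degree is 2 — a generic line meets the curve in up to 2 points.
2. Checking where it meets the axes: it meets the y-axis at y = 0 (among the integer gridlines); the x-axis gridline crossings are at x ∈ {0, 1}.
3. Putting this together gives p.

x^2 - 2*x*y - x + 2*y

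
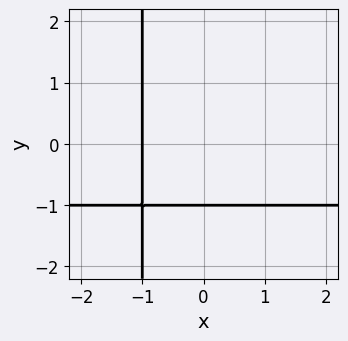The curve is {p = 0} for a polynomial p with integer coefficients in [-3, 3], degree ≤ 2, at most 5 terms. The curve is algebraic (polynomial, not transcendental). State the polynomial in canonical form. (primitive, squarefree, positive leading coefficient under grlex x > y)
First, the degree is 2 — no degree-1 curve has this shape.
Next, from the visible intercepts: it meets the x-axis at x = -1 (among the integer gridlines); it meets the y-axis at y = -1 (among the integer gridlines).
Finally, together with the visible shape, these determine p as stated.

x*y + x + y + 1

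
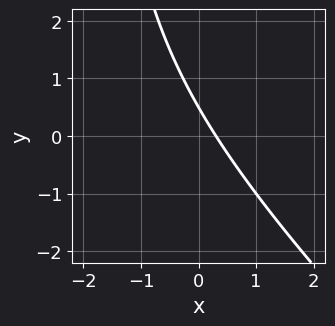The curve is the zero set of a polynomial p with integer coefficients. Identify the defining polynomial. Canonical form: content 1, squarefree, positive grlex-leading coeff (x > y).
1. deg p = 2.
2. The integer polynomial consistent with all of this is the stated p.

x^2 + x*y + 3*x + 2*y - 1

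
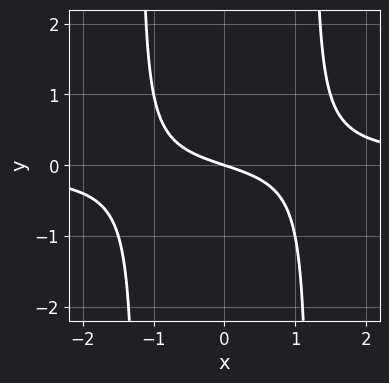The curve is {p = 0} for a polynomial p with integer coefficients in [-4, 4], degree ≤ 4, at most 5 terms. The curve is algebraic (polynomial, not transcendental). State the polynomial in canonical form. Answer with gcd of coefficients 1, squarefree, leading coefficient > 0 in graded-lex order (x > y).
First, degree: a generic line meets the curve in up to 3 points, so deg p = 3.
Then, from the visible intercepts: one y-axis crossing is at y = 0; one x-axis crossing is at x = 0.
Finally, fitting integer coefficients to these (and the overall shape) gives p.

2*x^2*y - x - 3*y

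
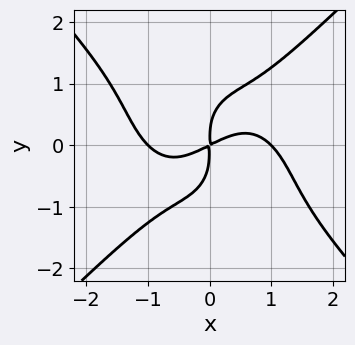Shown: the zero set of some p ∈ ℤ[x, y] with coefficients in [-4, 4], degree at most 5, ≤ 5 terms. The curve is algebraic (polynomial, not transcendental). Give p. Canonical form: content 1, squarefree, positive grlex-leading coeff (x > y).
x^4 - y^4 - x^2 + 2*x*y

1. deg p = 4. No degree-3 curve has this shape.
2. From the axis intercepts and sections: among the integer gridlines, it crosses the x-axis at x ∈ {-1, 1}.
3. Together with the visible shape, these determine p as stated.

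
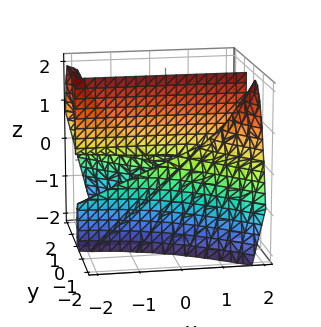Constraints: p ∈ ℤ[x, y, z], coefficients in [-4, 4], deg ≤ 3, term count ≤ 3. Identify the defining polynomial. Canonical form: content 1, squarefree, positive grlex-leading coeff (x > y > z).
First, the degree is 3 — a generic line meets the surface in up to 3 points.
Next, from the visible intercepts: one y-axis crossing is at y = 0; the visible x-axis segment lies entirely on the surface; the visible z-axis segment lies entirely on the surface.
Finally, assembling these constraints gives the stated polynomial.

2*x*y^2 + 2*y^3 + y*z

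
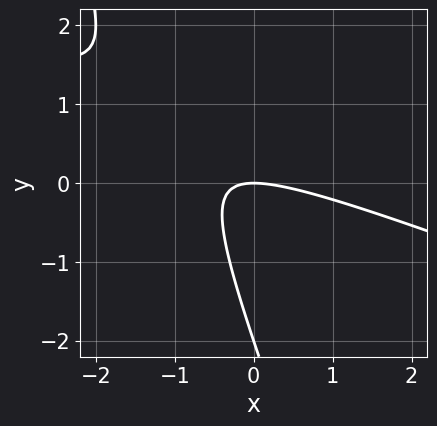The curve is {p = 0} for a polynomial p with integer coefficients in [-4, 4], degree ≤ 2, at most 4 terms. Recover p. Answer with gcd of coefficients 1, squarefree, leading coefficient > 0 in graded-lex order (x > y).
The degree is 2 — no degree-1 curve has this shape.
Observable constraints: it meets the x-axis at x = 0 (among the integer gridlines); the y-axis gridline crossings are at y ∈ {-2, 0}.
The integer polynomial consistent with all of this is the stated p.

x^2 + 3*x*y + y^2 + 2*y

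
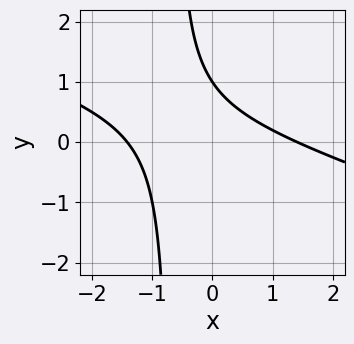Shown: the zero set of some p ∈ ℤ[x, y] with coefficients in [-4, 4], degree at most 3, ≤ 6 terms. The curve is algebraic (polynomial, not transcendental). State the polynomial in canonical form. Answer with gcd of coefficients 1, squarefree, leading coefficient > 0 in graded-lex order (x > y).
x^2 + 3*x*y + 2*y - 2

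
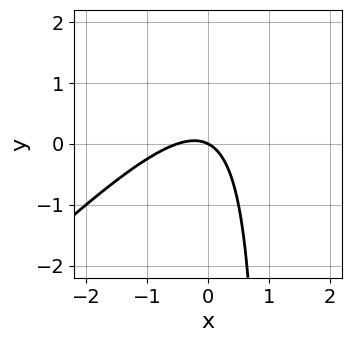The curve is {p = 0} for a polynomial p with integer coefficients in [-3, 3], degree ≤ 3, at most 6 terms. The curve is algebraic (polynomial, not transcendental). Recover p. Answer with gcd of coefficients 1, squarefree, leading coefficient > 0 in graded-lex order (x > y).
The degree is 2 — a generic line meets the curve in up to 2 points.
Against the integer gridlines: it crosses the x-axis at the gridline x = 0; one y-axis crossing is at y = 0.
Fitting integer coefficients to these (and the overall shape) gives p.

2*x^2 - 2*x*y + x + 2*y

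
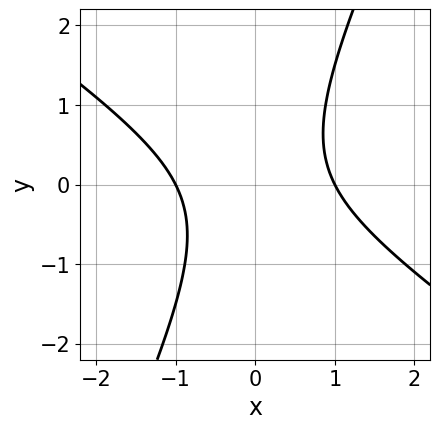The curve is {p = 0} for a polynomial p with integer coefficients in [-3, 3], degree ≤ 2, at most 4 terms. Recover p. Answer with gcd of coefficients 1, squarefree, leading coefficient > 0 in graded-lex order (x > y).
1. The degree is 2 — a generic line meets the curve in up to 2 points.
2. Against the integer gridlines: among the integer gridlines, it crosses the x-axis at x ∈ {-1, 1}; no y-intercept at any integer in the box.
3. Assembling these constraints gives the stated polynomial.

3*x^2 + 3*x*y - 2*y^2 - 3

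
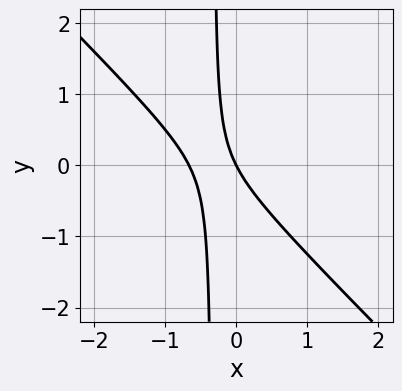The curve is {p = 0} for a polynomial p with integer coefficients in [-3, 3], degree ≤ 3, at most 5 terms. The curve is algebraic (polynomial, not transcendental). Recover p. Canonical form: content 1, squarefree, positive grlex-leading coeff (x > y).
1. The degree is 2 — the shape is more complex than any degree-1 curve.
2. Against the integer gridlines: one x-axis crossing is at x = 0; it crosses the y-axis at the gridline y = 0.
3. These observations pin down the coefficients.

3*x^2 + 3*x*y + 2*x + y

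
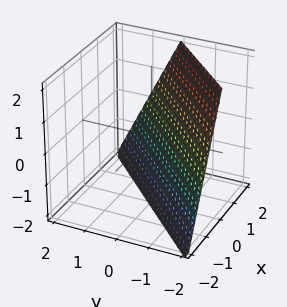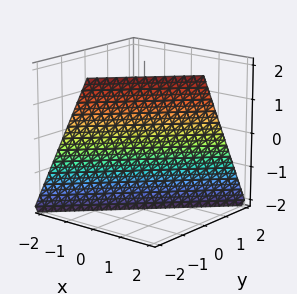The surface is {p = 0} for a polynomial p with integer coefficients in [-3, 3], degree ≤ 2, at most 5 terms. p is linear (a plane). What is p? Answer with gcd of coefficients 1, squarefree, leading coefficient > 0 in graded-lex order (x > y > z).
2*x - 2*y - z - 2

First, the degree is 1 — every cross-section is a straight line — this is a plane.
Then, against the integer gridlines: it crosses the z-axis at the gridline z = -2; one y-axis crossing is at y = -1; it meets the x-axis at x = 1 (among the integer gridlines).
Finally, matching integer coefficients to the picture gives p.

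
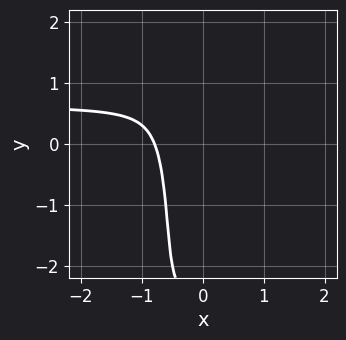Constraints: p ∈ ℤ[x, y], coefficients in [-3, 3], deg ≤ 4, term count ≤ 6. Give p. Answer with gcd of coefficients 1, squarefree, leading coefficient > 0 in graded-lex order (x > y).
(a) Degree: a generic line meets the curve in up to 4 points, so deg p = 4.
(b) From the axis intercepts and sections: the curve avoids every integer y-axis point in the box.
(c) Matching integer coefficients to the picture gives p.

3*x^3*y - 2*x^2*y^2 - 2*x^3 - x*y^2 - 1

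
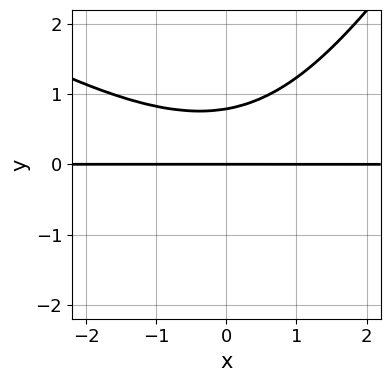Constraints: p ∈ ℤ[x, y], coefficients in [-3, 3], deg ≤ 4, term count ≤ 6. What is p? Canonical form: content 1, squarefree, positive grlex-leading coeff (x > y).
x^2*y + x*y^2 - y^3 - 3*y^2 + 3*y

deg p = 3. The shape is more complex than any degree-2 curve.
From the axis intercepts and sections: every point of the x-axis in the box is on the curve; one y-axis crossing is at y = 0.
Solving for integer coefficients yields p as stated.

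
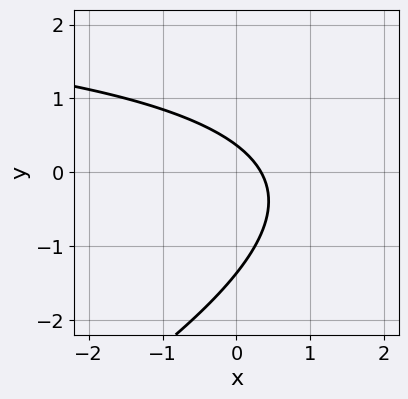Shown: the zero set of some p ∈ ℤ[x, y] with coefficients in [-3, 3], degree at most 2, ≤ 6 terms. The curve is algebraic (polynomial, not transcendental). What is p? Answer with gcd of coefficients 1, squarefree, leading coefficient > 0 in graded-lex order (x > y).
x*y - 2*y^2 - 3*x - 2*y + 1

First, deg p = 2. No degree-1 curve has this shape.
Finally, solving for integer coefficients yields p as stated.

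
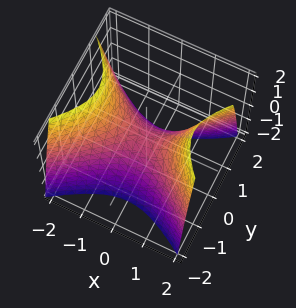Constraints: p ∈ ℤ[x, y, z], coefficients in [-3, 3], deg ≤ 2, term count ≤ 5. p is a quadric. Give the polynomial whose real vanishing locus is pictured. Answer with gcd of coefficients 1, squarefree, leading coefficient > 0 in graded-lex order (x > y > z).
First, the degree is 2 — a saddle surface; a quadric.
Then, symmetries: the x ↦ −x reflection is a symmetry, so x appears only in even powers; the y ↦ −y reflection is a symmetry, so y appears only in even powers.
Next, checking where it meets the axes: it meets the x-axis at x = 0 (among the integer gridlines); it meets the z-axis at z = 0 (among the integer gridlines); one y-axis crossing is at y = 0.
Finally, matching integer coefficients to the picture gives p.

2*x^2 - 3*y^2 - 2*z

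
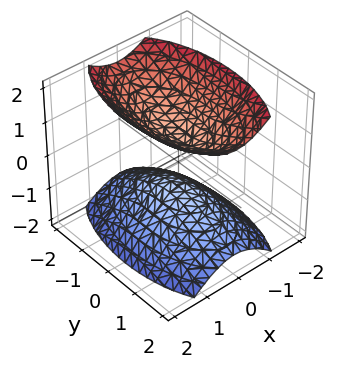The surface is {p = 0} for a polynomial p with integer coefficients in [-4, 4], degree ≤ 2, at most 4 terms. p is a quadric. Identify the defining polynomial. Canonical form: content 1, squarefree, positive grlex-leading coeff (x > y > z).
3*x^2 + y^2 - 2*z^2 + 1

I count 2 distinct pieces. They look like related sheets of one shape, so recover p as a whole.
deg p = 2. Two sheets facing apart; a quadric.
Symmetries: it's symmetric under x → −x, forcing even powers of x; mirror symmetry y ↦ −y ⇒ only even powers of y; mirror symmetry z ↦ −z ⇒ only even powers of z.
Checking where it meets the axes: the surface avoids every integer x-axis point in the box; the surface avoids every integer y-axis point in the box.
Solving for integer coefficients yields p as stated.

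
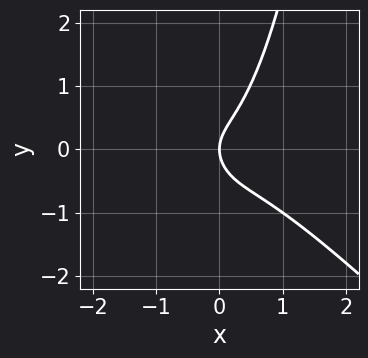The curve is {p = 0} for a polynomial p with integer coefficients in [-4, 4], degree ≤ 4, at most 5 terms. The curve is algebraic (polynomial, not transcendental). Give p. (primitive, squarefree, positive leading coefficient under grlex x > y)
3*x^3 + 3*x^2*y - 2*y^2 + 2*x

1. Degree: a generic line meets the curve in up to 3 points, so deg p = 3.
2. Checking where it meets the axes: it crosses the x-axis at the gridline x = 0; it crosses the y-axis at the gridline y = 0.
3. Putting this together gives p.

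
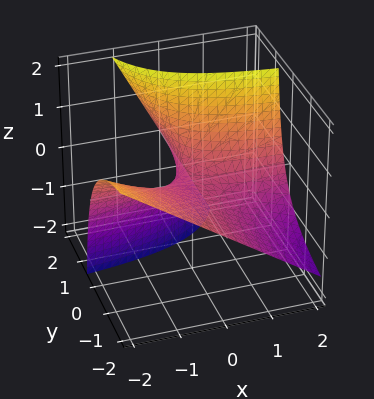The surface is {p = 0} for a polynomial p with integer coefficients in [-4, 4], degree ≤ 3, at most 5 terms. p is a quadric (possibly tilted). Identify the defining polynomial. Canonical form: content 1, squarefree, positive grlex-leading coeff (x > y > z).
1. deg p = 2.
2. From the visible intercepts: it crosses the z-axis at the gridline z = 0; every point of the x-axis in the box is on the surface.
3. Matching integer coefficients to the picture gives p.

x*y + y*z - z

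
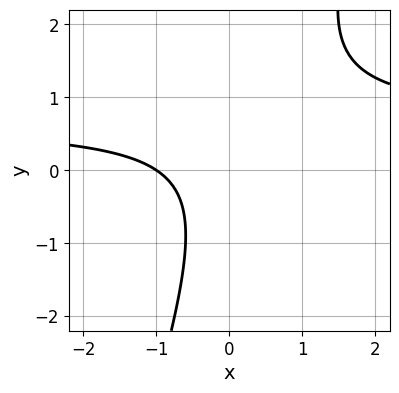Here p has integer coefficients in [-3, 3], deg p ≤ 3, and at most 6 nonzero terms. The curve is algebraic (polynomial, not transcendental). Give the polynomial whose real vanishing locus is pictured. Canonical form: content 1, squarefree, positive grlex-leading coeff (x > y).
3*x*y - y^2 - 2*x - 2

(a) deg p = 2.
(b) From the axis intercepts and sections: it meets the x-axis at x = -1 (among the integer gridlines); no y-intercept at any integer in the box.
(c) Matching integer coefficients to the picture gives p.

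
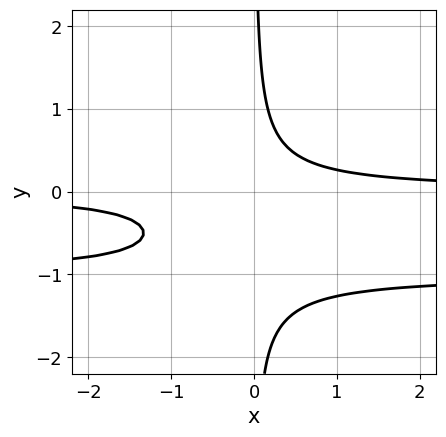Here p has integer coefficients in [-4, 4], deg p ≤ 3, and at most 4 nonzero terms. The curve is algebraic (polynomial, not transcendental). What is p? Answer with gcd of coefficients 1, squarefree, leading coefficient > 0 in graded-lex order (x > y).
3*x*y^2 + 3*x*y - 1

(a) deg p = 3.
(b) Against the integer gridlines: no y-intercept at any integer in the box; the curve avoids every integer x-axis point in the box.
(c) The integer polynomial consistent with all of this is the stated p.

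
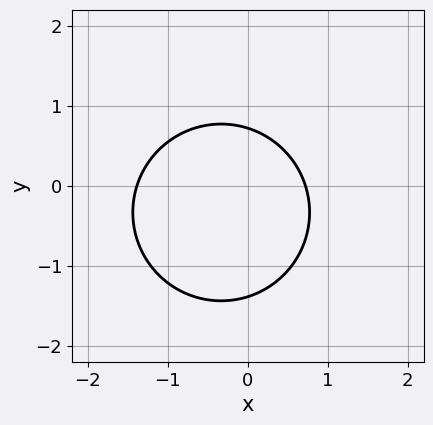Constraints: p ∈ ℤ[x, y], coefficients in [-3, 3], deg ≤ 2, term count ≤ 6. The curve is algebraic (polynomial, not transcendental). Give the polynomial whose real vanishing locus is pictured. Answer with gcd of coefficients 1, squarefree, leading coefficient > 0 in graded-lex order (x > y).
3*x^2 + 3*y^2 + 2*x + 2*y - 3

First, degree: no degree-1 curve has this shape, so deg p = 2.
Finally, the integer polynomial consistent with all of this is the stated p.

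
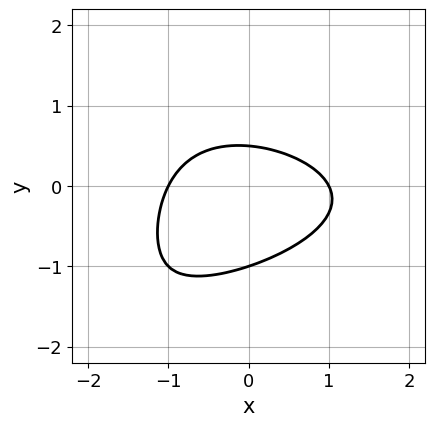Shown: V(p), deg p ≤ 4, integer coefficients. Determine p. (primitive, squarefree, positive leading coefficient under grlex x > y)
x*y^2 + x^2 + 2*y^2 + y - 1

Degree: the shape is more complex than any degree-2 curve, so deg p = 3.
From the axis intercepts and sections: it meets the y-axis at y = -1 (among the integer gridlines); among the integer gridlines, it crosses the x-axis at x ∈ {-1, 1}.
Fitting integer coefficients to these (and the overall shape) gives p.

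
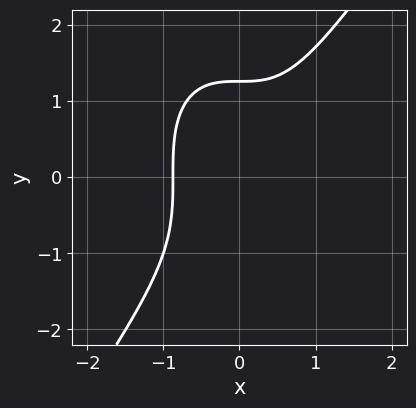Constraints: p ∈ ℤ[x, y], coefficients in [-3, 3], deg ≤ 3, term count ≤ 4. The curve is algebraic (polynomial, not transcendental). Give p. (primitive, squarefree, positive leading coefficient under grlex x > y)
3*x^3 - y^3 + 2

First, the degree is 3 — a generic line meets the curve in up to 3 points.
Finally, solving for integer coefficients yields p as stated.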